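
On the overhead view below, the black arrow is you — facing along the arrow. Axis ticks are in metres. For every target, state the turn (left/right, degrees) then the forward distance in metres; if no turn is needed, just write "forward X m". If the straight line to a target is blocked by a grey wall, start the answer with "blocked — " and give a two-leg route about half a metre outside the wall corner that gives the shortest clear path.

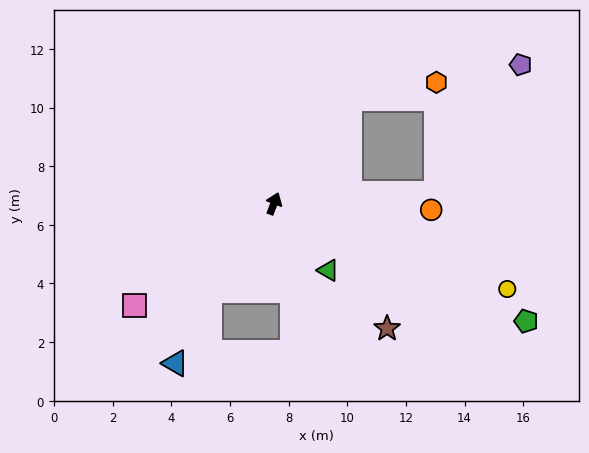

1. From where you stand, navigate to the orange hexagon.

blocked — turn right 15°, forward 4.4 m, then turn right 43°, forward 3.0 m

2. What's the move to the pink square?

turn left 147°, forward 5.9 m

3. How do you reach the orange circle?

turn right 71°, forward 5.4 m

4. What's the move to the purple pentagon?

blocked — turn right 65°, forward 5.5 m, then turn left 53°, forward 5.2 m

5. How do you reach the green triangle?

turn right 120°, forward 2.9 m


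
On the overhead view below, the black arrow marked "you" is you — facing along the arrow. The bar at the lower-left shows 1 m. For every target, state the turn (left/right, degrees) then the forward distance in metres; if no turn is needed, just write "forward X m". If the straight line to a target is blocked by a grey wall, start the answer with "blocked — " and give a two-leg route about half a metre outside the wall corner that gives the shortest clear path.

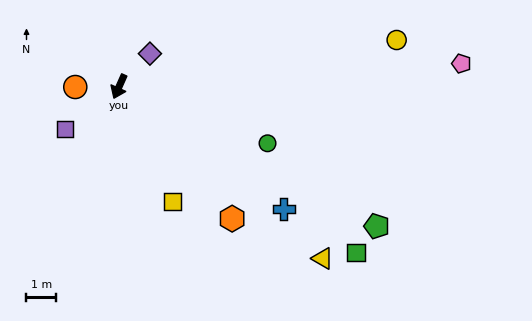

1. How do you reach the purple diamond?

turn left 161°, forward 1.5 m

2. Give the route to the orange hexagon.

turn left 65°, forward 5.9 m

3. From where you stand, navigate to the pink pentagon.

turn left 118°, forward 11.6 m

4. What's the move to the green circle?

turn left 93°, forward 5.4 m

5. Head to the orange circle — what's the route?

turn right 65°, forward 1.5 m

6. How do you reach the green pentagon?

turn left 86°, forward 9.9 m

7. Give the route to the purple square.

turn right 28°, forward 2.3 m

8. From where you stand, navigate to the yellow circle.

turn left 123°, forward 9.5 m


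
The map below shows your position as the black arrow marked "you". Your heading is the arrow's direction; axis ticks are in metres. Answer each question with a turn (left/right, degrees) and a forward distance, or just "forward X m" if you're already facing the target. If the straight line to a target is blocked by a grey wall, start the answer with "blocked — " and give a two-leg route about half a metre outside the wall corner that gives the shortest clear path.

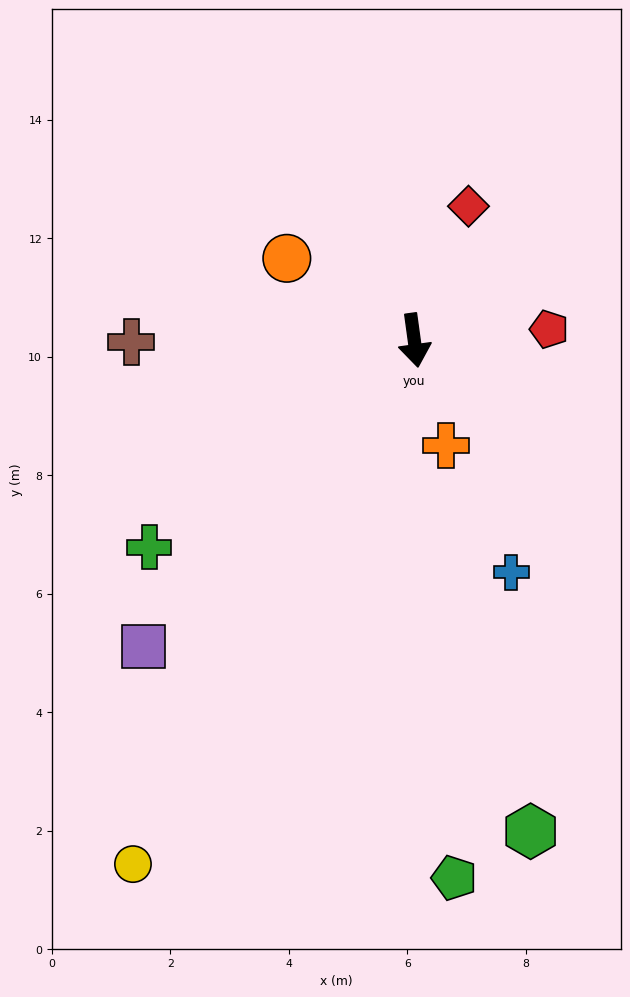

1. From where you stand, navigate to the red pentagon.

turn left 87°, forward 2.3 m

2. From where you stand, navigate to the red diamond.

turn left 150°, forward 2.4 m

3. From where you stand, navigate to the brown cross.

turn right 97°, forward 4.8 m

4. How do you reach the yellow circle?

turn right 36°, forward 10.0 m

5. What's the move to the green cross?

turn right 60°, forward 5.7 m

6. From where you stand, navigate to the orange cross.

turn left 9°, forward 1.9 m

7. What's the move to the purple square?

turn right 49°, forward 6.9 m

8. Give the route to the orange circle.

turn right 131°, forward 2.6 m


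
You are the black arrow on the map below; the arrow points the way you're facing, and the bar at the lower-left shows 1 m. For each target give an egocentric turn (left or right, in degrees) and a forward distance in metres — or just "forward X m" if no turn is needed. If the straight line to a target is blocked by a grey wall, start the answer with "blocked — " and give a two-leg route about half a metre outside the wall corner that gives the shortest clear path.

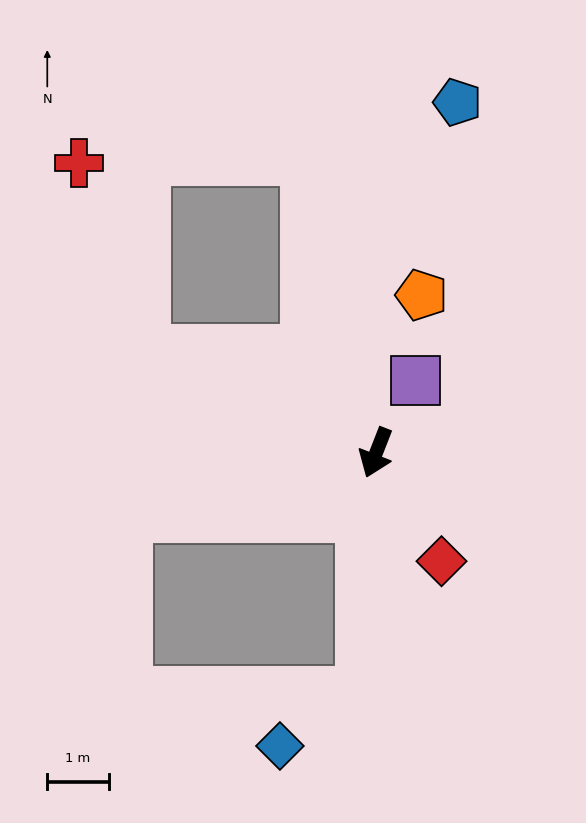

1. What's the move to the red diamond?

turn left 52°, forward 2.1 m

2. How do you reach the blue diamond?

blocked — turn left 18°, forward 3.9 m, then turn right 53°, forward 1.6 m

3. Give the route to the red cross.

blocked — turn right 92°, forward 4.1 m, then turn right 48°, forward 3.2 m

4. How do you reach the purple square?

turn left 173°, forward 1.3 m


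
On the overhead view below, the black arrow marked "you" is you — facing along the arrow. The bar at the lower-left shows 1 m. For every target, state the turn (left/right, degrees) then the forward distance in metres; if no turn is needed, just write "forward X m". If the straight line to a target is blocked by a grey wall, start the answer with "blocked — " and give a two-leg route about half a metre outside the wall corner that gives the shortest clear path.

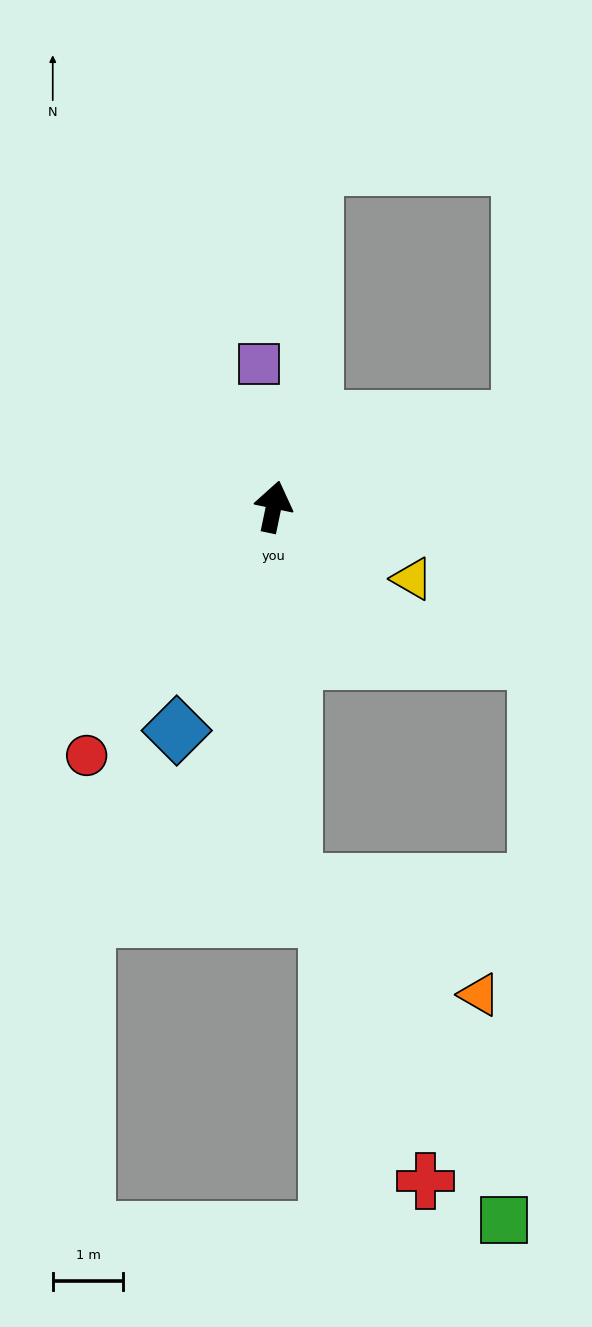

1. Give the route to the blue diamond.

turn left 168°, forward 3.4 m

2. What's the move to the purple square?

turn left 18°, forward 2.0 m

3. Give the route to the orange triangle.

blocked — turn right 165°, forward 5.3 m, then turn left 56°, forward 3.1 m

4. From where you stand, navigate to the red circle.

turn left 155°, forward 4.4 m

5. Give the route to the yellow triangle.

turn right 106°, forward 2.2 m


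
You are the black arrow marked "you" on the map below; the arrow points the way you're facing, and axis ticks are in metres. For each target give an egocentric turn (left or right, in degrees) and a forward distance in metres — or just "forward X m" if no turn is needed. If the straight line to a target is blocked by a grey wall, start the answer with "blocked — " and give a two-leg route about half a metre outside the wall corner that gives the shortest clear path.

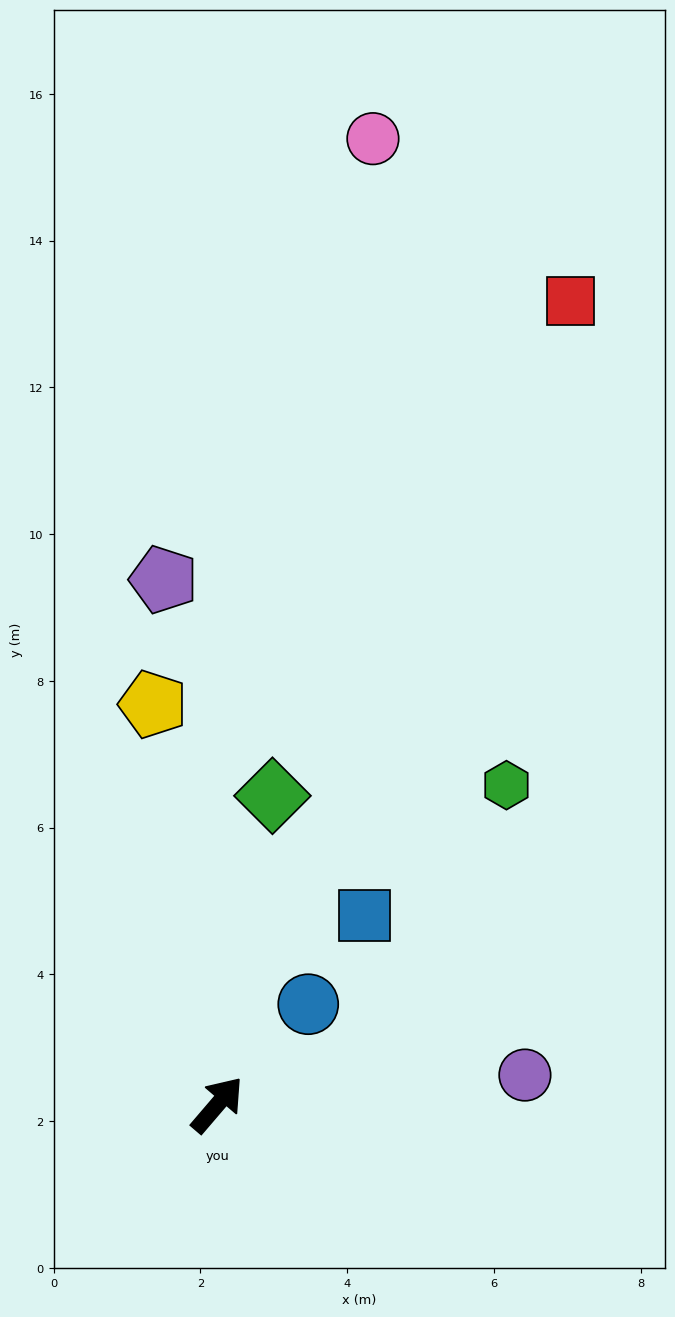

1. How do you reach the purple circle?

turn right 44°, forward 4.2 m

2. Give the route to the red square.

turn left 17°, forward 12.0 m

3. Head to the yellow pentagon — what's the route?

turn left 50°, forward 5.5 m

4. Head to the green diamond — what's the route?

turn left 30°, forward 4.3 m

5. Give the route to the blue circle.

forward 1.8 m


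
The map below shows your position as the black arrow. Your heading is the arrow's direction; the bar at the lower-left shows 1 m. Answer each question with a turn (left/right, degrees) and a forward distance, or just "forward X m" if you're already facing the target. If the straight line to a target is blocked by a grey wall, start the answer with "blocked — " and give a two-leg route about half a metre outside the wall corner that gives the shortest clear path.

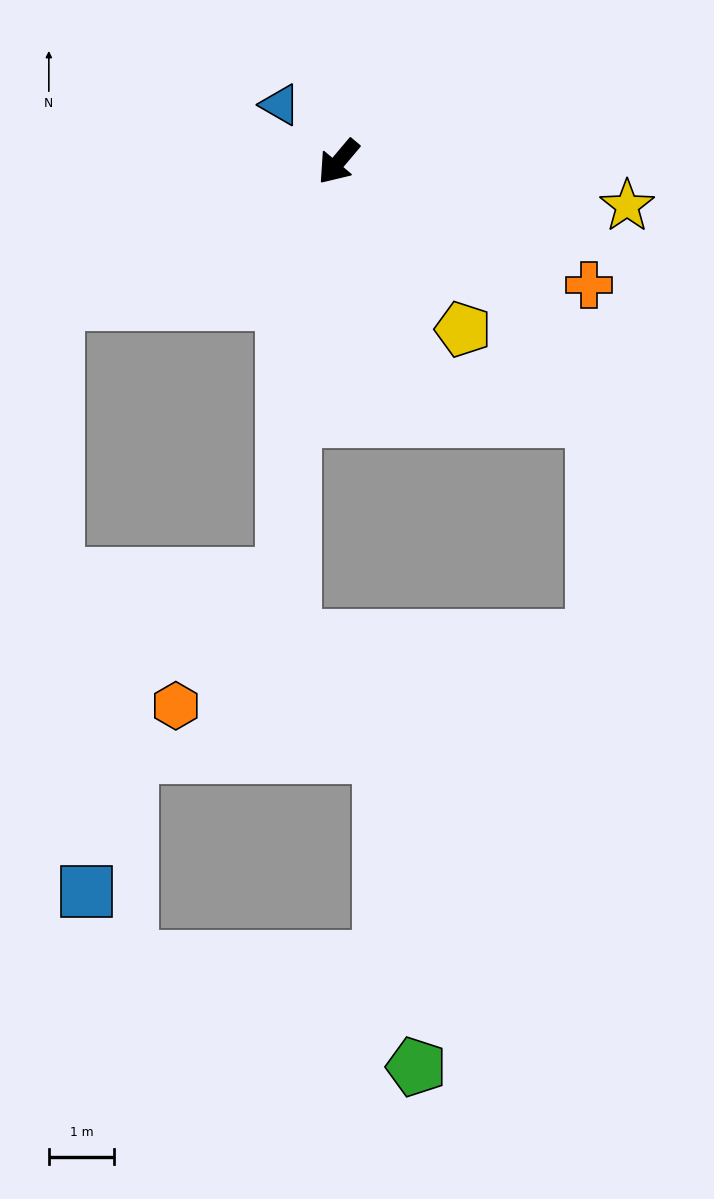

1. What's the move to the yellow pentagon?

turn left 77°, forward 3.2 m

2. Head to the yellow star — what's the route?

turn left 121°, forward 4.5 m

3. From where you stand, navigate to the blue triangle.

turn right 94°, forward 1.3 m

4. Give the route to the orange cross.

turn left 104°, forward 4.3 m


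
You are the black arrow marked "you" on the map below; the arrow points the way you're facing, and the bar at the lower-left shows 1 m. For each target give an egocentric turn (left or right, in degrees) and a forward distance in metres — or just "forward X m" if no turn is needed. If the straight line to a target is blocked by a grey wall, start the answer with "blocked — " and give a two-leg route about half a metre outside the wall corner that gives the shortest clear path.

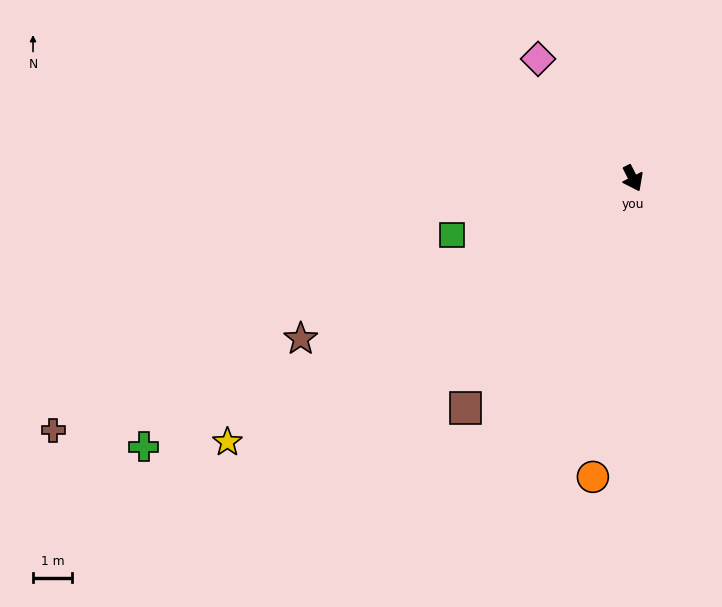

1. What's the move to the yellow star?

turn right 84°, forward 12.5 m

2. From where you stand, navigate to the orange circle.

turn right 34°, forward 7.8 m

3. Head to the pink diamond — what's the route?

turn right 168°, forward 3.9 m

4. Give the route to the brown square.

turn right 63°, forward 7.3 m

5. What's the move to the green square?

turn right 99°, forward 4.9 m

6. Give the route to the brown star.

turn right 91°, forward 9.5 m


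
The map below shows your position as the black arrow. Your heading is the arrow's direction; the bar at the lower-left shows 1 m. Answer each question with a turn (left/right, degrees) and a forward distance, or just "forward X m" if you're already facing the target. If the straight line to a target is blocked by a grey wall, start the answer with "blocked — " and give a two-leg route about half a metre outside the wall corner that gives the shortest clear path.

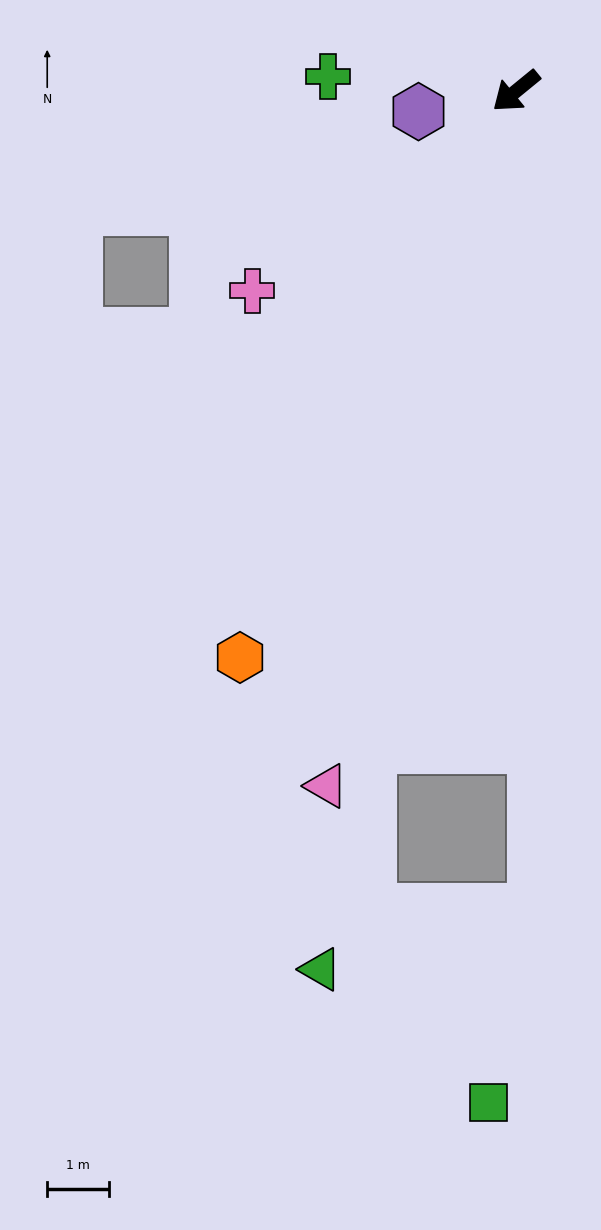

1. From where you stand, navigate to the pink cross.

turn right 2°, forward 5.3 m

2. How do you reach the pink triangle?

turn left 35°, forward 11.6 m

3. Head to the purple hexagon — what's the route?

turn right 27°, forward 1.6 m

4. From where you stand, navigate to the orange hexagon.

turn left 25°, forward 10.1 m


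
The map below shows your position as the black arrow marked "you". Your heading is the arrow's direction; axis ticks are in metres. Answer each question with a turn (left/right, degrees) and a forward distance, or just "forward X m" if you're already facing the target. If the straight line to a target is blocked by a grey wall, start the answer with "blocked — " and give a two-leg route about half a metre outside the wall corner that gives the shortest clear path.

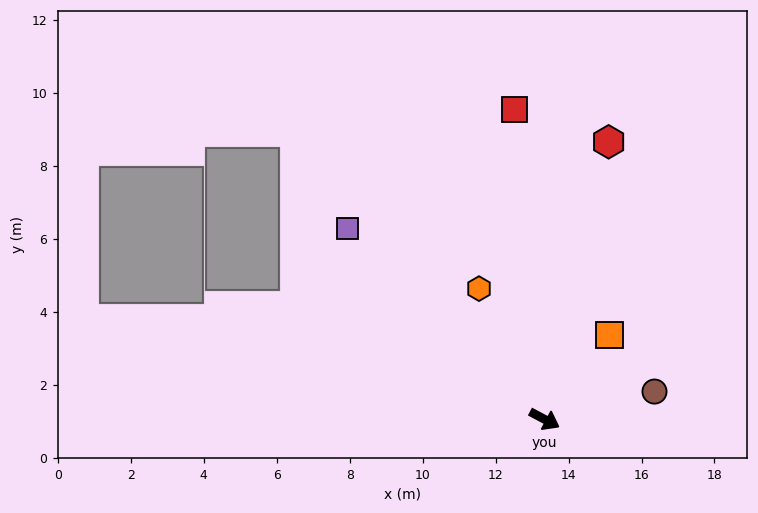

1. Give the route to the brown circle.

turn left 42°, forward 3.1 m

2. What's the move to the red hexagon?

turn left 105°, forward 7.8 m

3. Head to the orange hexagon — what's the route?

turn left 145°, forward 4.0 m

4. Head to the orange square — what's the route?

turn left 80°, forward 2.9 m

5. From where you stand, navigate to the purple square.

turn left 164°, forward 7.5 m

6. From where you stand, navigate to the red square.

turn left 124°, forward 8.5 m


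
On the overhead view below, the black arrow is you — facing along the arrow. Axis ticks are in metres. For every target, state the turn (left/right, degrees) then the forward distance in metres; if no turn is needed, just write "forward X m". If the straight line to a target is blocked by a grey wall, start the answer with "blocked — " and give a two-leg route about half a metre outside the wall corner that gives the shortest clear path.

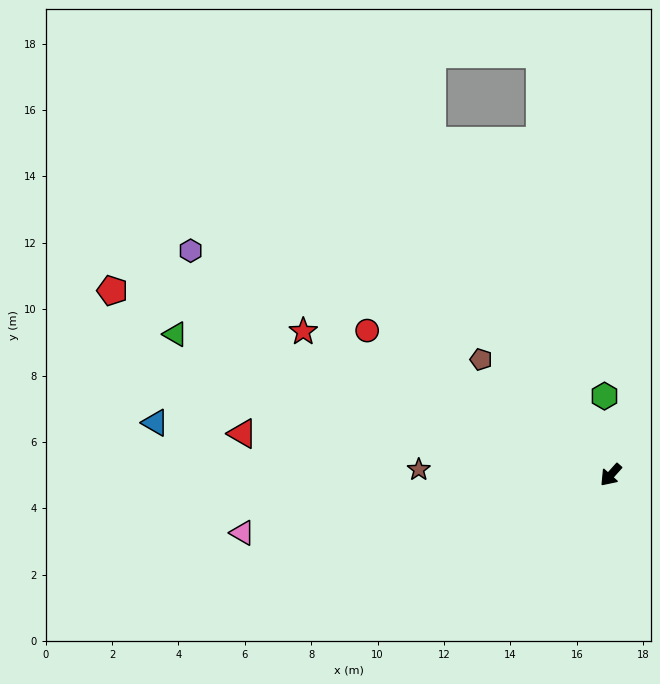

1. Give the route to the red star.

turn right 73°, forward 10.2 m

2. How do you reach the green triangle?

turn right 66°, forward 13.8 m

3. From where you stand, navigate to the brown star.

turn right 50°, forward 5.8 m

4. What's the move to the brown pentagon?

turn right 90°, forward 5.2 m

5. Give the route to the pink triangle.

turn right 39°, forward 11.2 m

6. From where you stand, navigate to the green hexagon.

turn right 134°, forward 2.4 m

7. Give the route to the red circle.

turn right 79°, forward 8.5 m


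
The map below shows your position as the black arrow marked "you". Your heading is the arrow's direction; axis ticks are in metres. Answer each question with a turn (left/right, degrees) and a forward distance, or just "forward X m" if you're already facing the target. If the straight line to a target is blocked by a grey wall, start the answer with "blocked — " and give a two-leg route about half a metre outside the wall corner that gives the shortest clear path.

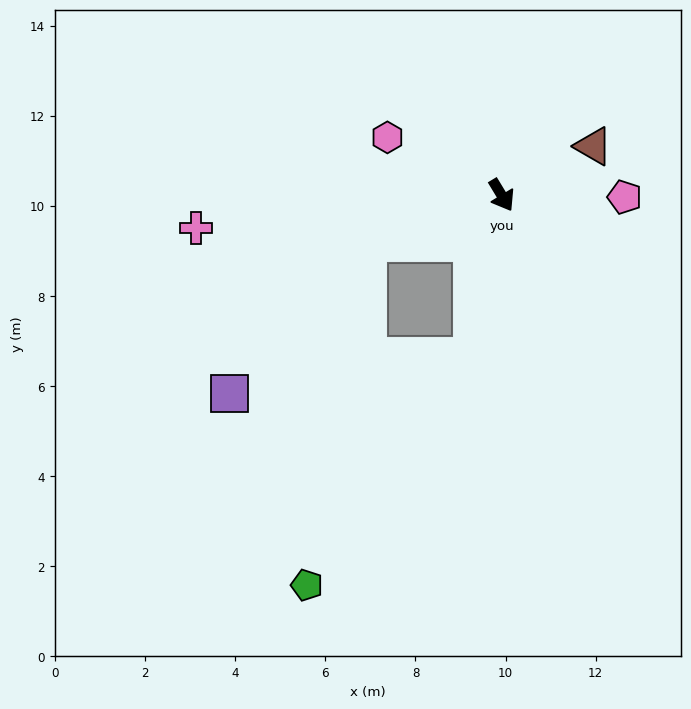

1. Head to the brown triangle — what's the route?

turn left 87°, forward 2.3 m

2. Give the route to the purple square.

blocked — turn right 101°, forward 3.2 m, then turn left 27°, forward 4.5 m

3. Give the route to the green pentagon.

blocked — turn right 42°, forward 3.6 m, then turn right 25°, forward 6.3 m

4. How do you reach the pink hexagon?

turn right 148°, forward 2.8 m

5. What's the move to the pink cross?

turn right 115°, forward 6.8 m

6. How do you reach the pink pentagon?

turn left 58°, forward 2.7 m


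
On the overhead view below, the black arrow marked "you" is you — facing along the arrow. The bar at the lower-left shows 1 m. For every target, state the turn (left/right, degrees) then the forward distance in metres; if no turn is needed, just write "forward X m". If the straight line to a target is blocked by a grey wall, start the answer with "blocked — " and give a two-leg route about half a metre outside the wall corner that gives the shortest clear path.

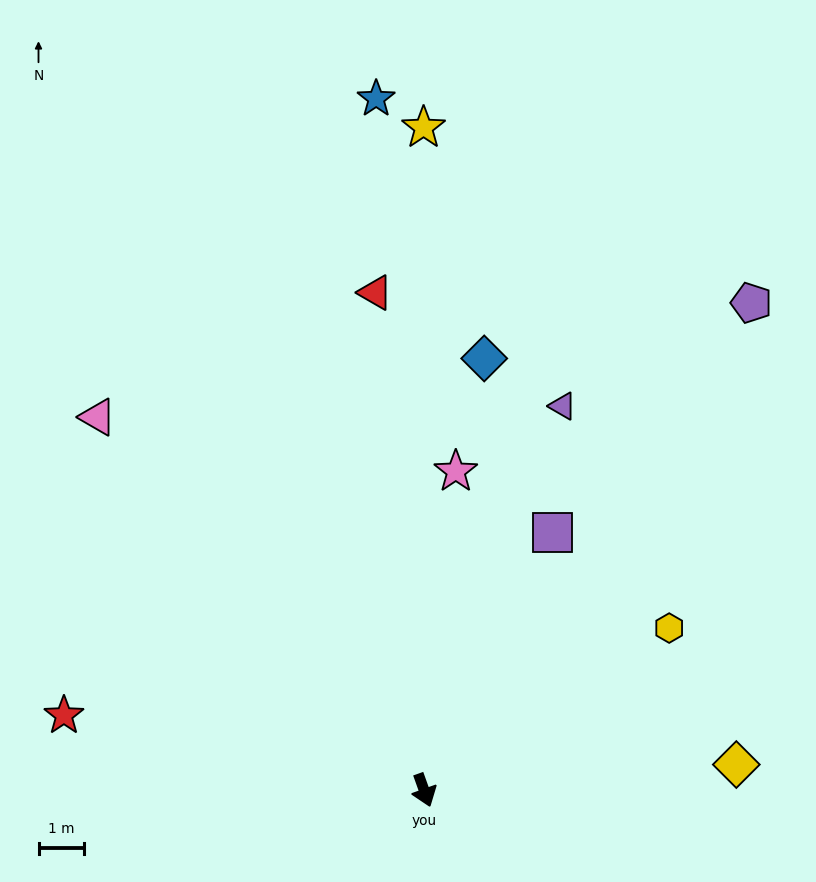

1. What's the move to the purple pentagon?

turn left 126°, forward 12.8 m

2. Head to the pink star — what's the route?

turn left 155°, forward 7.0 m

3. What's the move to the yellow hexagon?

turn left 104°, forward 6.4 m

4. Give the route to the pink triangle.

turn right 159°, forward 10.8 m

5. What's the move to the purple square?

turn left 134°, forward 6.3 m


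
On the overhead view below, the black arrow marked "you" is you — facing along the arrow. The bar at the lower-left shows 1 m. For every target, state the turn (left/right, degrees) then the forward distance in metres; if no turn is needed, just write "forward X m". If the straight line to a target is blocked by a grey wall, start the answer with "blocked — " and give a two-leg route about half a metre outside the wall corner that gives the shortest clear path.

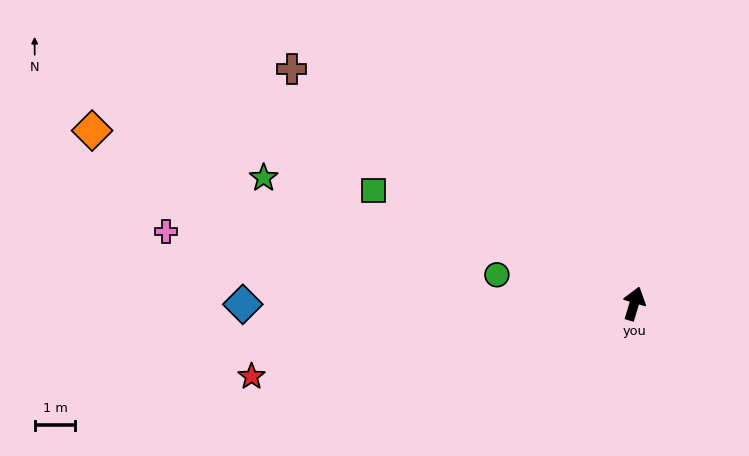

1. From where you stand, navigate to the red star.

turn left 117°, forward 9.6 m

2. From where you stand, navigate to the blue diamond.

turn left 107°, forward 9.6 m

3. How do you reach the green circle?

turn left 95°, forward 3.4 m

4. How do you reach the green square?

turn left 83°, forward 7.0 m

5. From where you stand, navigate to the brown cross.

turn left 72°, forward 10.2 m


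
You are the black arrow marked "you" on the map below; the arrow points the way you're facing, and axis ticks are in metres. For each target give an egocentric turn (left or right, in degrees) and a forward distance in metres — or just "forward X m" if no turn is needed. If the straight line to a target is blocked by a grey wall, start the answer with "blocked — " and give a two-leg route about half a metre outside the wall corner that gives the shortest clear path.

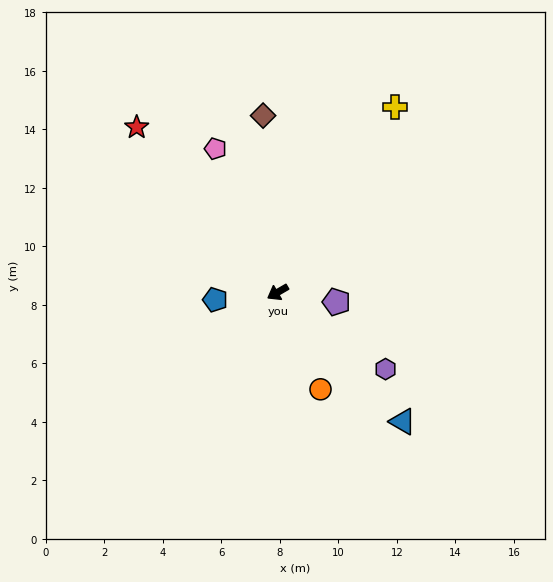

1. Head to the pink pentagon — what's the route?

turn right 97°, forward 5.4 m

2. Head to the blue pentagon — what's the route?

turn right 23°, forward 2.2 m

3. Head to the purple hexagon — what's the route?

turn left 114°, forward 4.5 m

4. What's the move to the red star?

turn right 80°, forward 7.4 m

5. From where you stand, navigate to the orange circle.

turn left 84°, forward 3.6 m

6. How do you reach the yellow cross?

turn right 152°, forward 7.5 m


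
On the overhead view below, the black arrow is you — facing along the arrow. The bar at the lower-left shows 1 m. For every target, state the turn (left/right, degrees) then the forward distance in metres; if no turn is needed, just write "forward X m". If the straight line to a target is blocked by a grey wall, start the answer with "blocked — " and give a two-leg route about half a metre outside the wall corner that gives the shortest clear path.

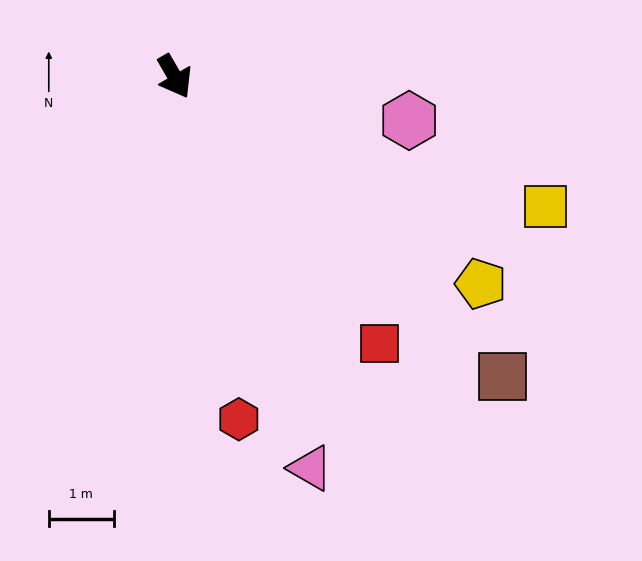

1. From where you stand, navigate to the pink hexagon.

turn left 49°, forward 3.7 m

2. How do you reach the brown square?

turn left 18°, forward 6.9 m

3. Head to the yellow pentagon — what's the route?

turn left 26°, forward 5.7 m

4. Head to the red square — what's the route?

turn left 8°, forward 5.2 m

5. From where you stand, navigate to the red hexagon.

turn right 19°, forward 5.4 m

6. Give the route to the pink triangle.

turn right 11°, forward 6.4 m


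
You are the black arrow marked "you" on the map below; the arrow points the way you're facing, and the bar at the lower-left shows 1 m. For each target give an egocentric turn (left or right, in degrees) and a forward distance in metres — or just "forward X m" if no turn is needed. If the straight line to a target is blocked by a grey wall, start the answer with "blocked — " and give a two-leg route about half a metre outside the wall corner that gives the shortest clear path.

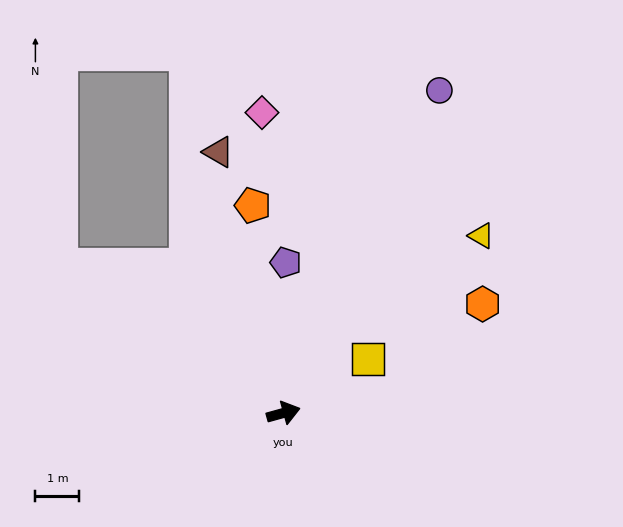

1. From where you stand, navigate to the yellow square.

turn left 17°, forward 2.3 m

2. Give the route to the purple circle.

turn left 49°, forward 8.1 m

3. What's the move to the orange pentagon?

turn left 83°, forward 4.8 m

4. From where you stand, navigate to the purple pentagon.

turn left 74°, forward 3.4 m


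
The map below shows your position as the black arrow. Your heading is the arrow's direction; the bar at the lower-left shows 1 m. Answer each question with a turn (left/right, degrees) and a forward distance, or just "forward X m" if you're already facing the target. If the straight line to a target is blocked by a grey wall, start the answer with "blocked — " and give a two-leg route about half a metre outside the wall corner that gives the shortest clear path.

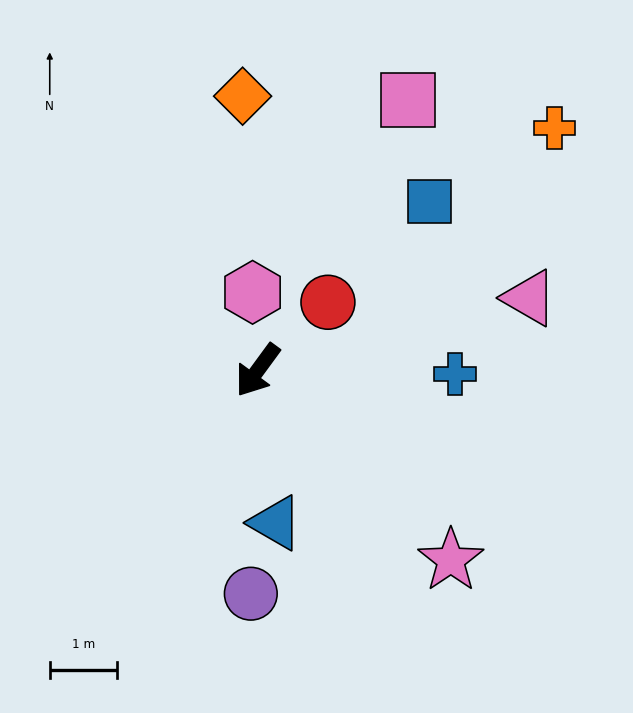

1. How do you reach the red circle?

turn left 170°, forward 1.5 m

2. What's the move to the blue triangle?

turn left 43°, forward 2.3 m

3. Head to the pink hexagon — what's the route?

turn right 140°, forward 1.2 m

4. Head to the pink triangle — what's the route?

turn left 141°, forward 4.2 m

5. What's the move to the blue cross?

turn left 125°, forward 3.0 m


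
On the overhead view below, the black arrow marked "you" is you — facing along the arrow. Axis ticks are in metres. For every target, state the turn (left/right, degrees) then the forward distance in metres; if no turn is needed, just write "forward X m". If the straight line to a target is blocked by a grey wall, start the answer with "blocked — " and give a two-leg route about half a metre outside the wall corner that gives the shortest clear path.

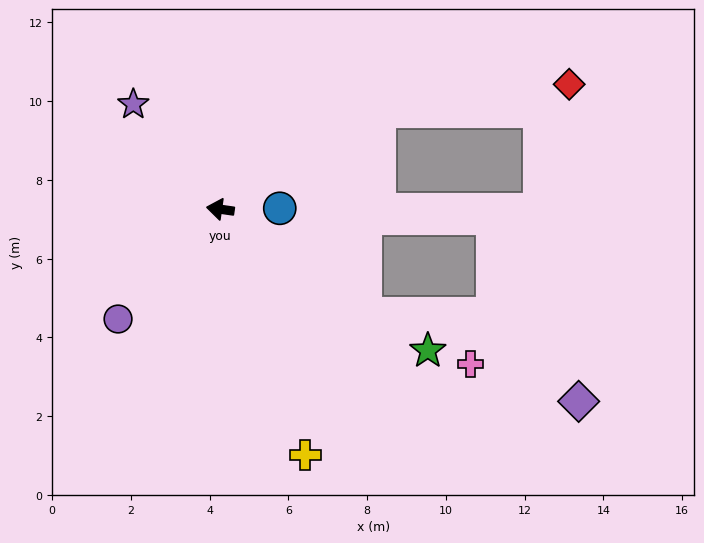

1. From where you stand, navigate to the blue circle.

turn right 171°, forward 1.5 m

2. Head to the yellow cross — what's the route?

turn left 117°, forward 6.6 m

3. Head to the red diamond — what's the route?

blocked — turn right 140°, forward 4.7 m, then turn right 24°, forward 4.9 m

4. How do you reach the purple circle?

turn left 55°, forward 3.8 m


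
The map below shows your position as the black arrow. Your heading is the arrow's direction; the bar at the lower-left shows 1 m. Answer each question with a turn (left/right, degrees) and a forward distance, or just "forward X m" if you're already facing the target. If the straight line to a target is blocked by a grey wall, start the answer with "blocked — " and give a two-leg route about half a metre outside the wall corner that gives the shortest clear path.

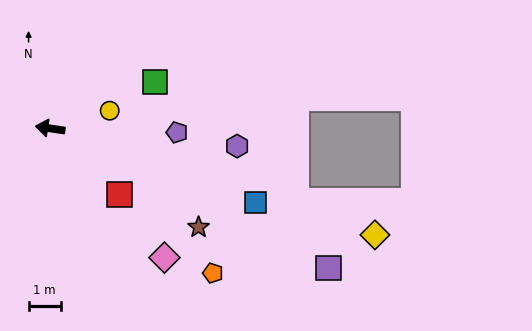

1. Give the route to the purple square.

turn left 162°, forward 9.7 m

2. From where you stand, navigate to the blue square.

turn left 169°, forward 6.8 m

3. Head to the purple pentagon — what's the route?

turn right 173°, forward 3.9 m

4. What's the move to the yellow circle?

turn right 155°, forward 1.9 m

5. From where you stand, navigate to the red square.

turn left 145°, forward 3.0 m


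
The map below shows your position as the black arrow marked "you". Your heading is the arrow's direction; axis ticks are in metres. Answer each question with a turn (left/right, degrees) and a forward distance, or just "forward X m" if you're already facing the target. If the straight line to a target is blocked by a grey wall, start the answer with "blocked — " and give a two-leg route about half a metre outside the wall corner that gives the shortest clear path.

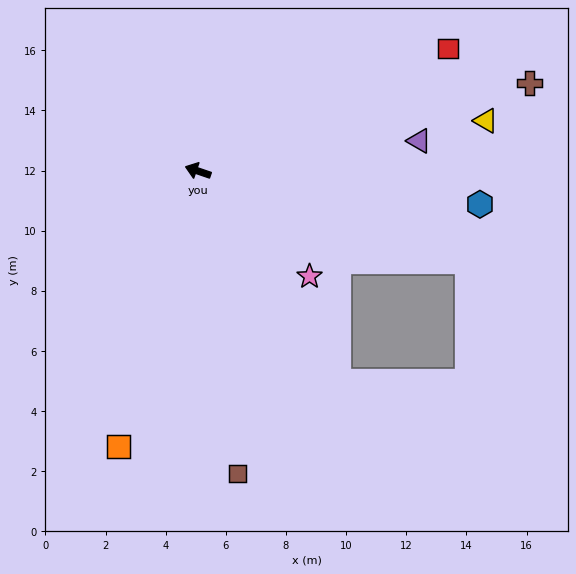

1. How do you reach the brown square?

turn left 116°, forward 10.1 m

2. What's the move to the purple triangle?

turn right 153°, forward 7.4 m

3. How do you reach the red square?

turn right 135°, forward 9.3 m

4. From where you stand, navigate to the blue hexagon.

turn right 168°, forward 9.4 m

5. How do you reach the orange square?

turn left 93°, forward 9.5 m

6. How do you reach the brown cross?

turn right 146°, forward 11.4 m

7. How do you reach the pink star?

turn left 156°, forward 5.1 m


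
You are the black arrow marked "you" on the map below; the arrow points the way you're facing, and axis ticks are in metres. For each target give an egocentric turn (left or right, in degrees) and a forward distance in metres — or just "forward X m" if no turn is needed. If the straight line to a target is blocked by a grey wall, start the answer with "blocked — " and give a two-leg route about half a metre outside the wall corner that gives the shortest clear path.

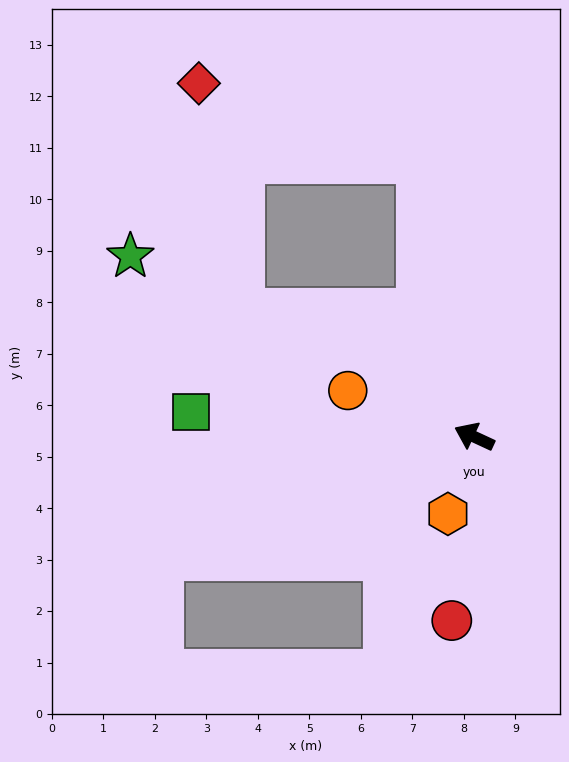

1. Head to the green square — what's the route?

turn left 20°, forward 5.5 m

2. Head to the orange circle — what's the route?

turn left 5°, forward 2.6 m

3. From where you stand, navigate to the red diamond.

blocked — turn right 54°, forward 5.5 m, then turn left 59°, forward 4.5 m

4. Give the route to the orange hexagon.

turn left 96°, forward 1.6 m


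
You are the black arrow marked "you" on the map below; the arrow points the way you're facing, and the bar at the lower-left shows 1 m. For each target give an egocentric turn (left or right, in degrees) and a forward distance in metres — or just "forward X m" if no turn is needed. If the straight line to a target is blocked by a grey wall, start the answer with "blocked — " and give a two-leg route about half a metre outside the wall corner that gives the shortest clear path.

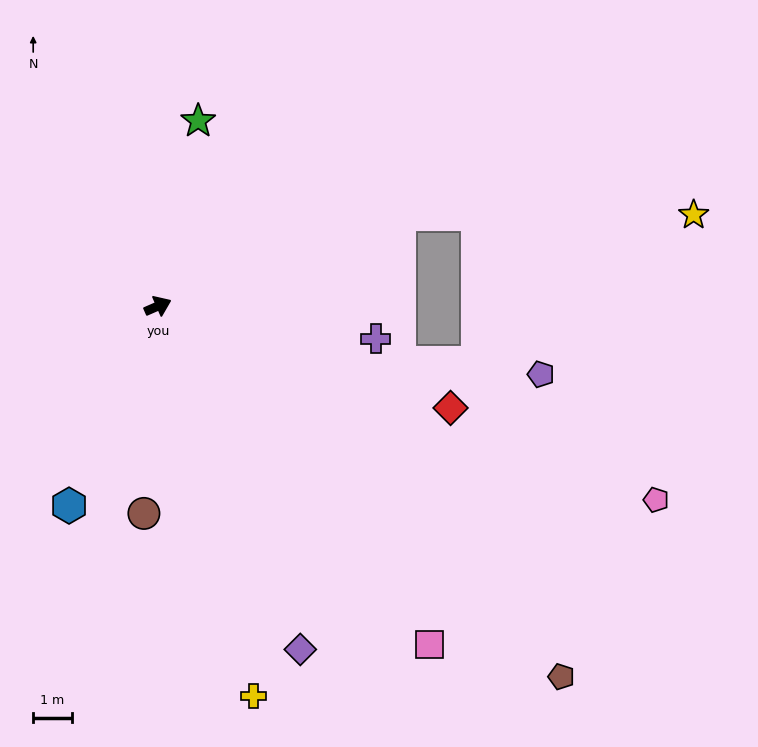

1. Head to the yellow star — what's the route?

blocked — turn right 3°, forward 6.7 m, then turn right 21°, forward 7.6 m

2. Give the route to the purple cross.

turn right 32°, forward 5.7 m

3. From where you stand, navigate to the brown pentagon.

turn right 66°, forward 14.2 m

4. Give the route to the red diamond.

turn right 43°, forward 8.0 m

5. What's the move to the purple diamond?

turn right 91°, forward 9.6 m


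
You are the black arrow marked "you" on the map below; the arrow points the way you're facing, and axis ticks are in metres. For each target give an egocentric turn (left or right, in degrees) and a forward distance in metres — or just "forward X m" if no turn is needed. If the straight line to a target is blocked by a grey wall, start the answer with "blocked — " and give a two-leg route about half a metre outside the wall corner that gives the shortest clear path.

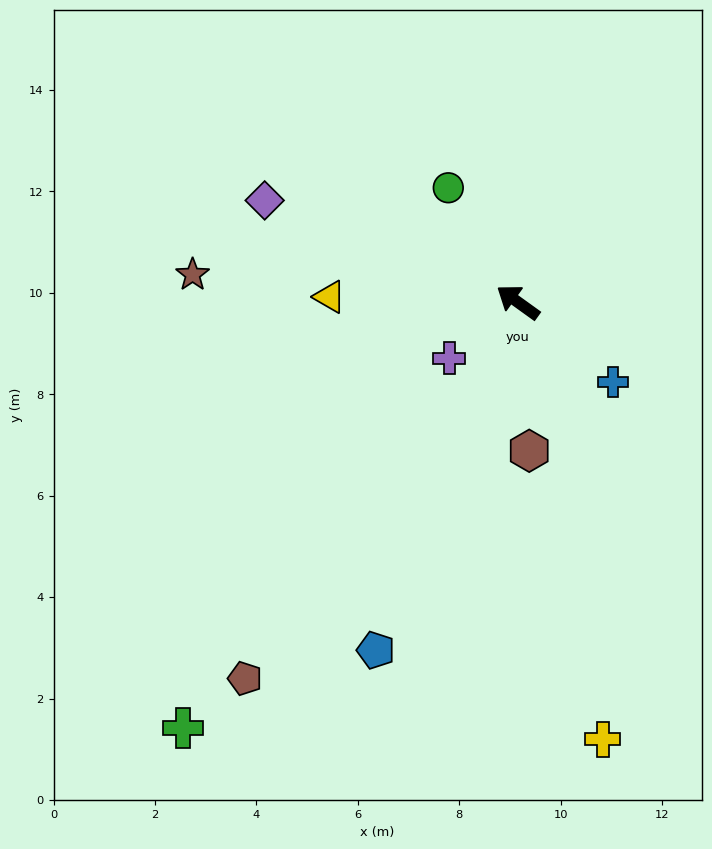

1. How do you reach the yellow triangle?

turn left 34°, forward 3.7 m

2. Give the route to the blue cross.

turn left 176°, forward 2.4 m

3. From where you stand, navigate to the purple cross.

turn left 75°, forward 1.8 m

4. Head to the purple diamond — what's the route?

turn left 14°, forward 5.4 m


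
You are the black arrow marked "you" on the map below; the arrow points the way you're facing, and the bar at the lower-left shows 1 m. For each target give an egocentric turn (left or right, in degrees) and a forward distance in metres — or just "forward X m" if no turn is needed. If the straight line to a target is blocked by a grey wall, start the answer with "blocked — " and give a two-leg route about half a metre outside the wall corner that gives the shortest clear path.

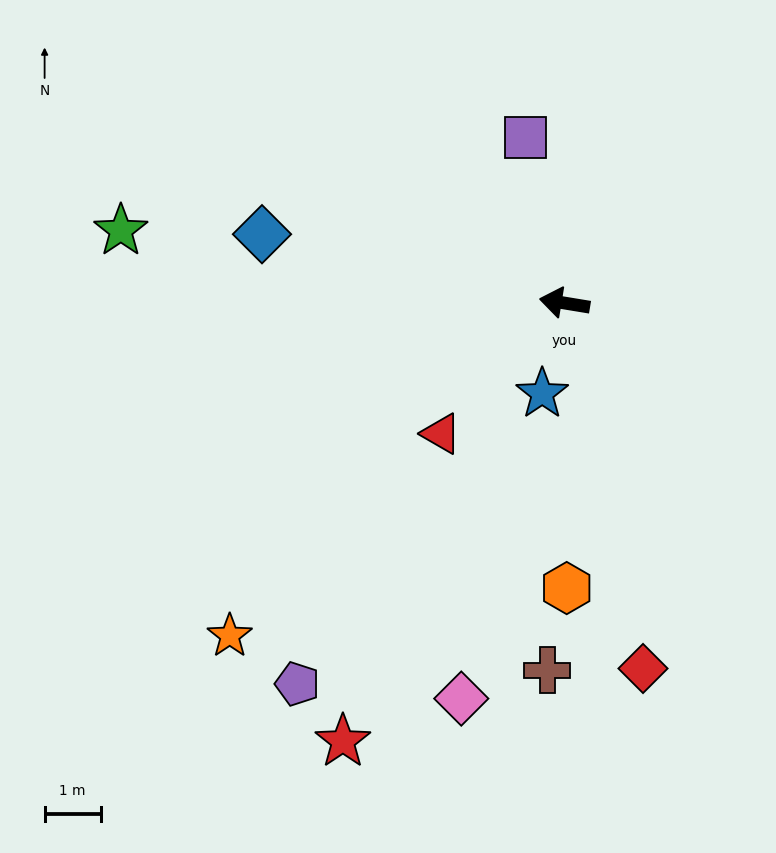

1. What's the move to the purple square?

turn right 67°, forward 3.0 m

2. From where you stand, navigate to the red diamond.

turn left 111°, forward 6.6 m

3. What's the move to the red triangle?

turn left 56°, forward 3.2 m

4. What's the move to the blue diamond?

turn right 3°, forward 5.5 m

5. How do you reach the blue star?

turn left 85°, forward 1.7 m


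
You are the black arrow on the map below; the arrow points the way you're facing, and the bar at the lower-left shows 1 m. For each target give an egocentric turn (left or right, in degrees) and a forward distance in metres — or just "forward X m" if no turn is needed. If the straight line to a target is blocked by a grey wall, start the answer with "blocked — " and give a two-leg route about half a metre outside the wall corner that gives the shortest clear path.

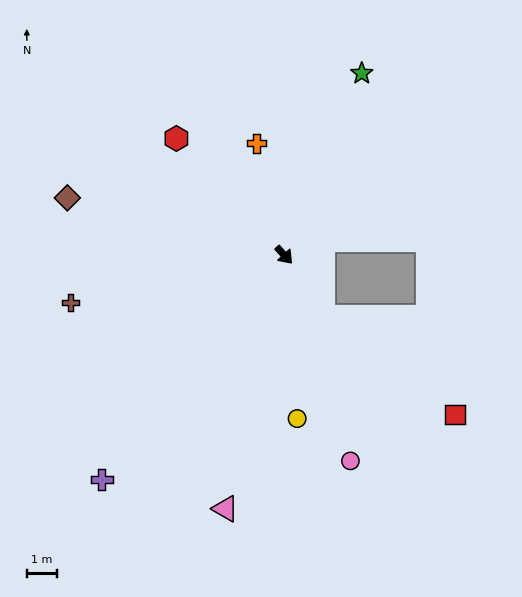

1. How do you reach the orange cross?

turn left 152°, forward 3.9 m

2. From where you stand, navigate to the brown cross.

turn right 120°, forward 7.3 m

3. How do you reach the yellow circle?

turn right 38°, forward 5.5 m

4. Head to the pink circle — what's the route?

turn right 25°, forward 7.2 m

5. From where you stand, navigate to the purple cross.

turn right 81°, forward 9.7 m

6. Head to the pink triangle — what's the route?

turn right 55°, forward 8.7 m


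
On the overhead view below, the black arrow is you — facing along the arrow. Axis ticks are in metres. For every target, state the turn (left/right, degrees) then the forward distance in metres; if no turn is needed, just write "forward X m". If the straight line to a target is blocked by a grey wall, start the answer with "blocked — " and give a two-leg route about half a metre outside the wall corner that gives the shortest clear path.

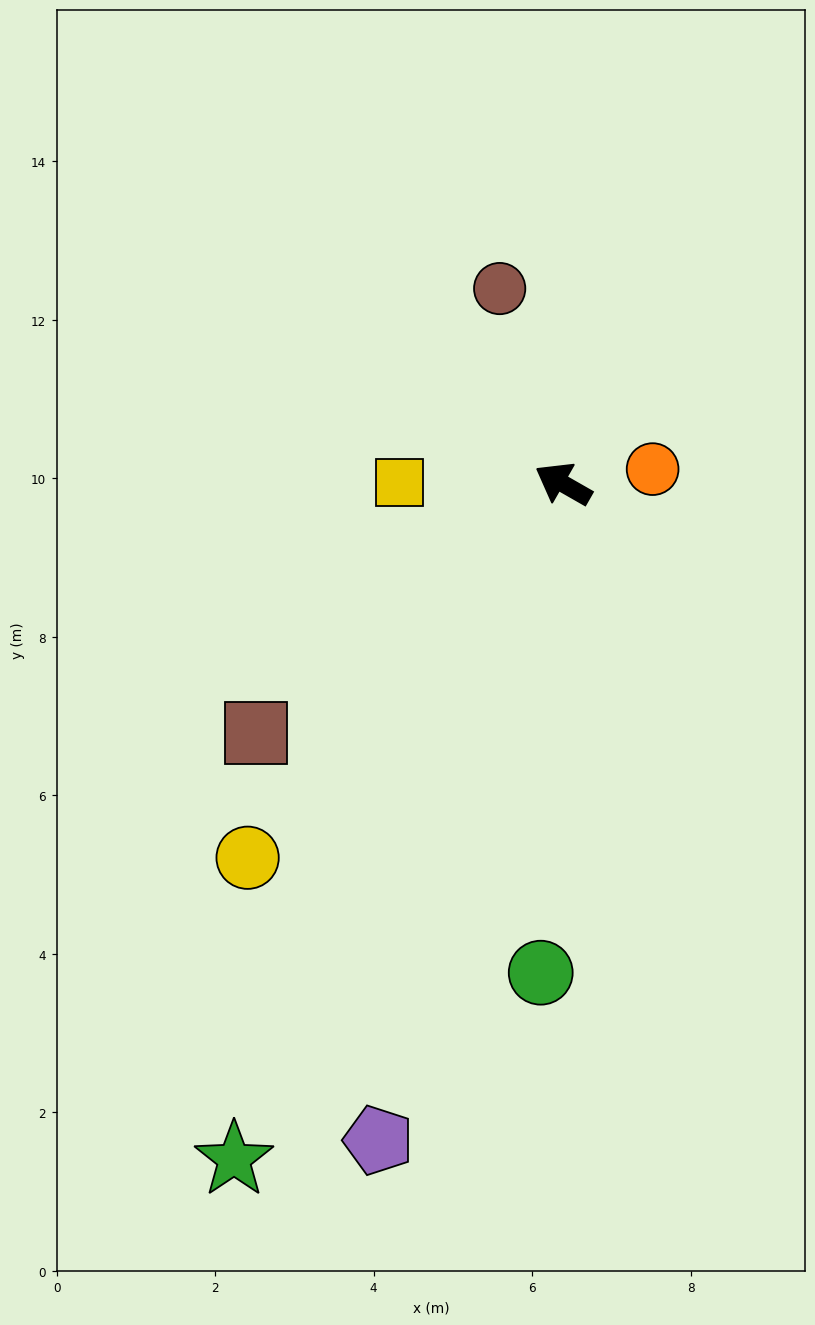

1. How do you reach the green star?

turn left 94°, forward 9.5 m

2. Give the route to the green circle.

turn left 117°, forward 6.2 m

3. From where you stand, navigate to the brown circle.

turn right 42°, forward 2.6 m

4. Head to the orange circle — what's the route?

turn right 141°, forward 1.1 m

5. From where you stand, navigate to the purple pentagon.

turn left 104°, forward 8.6 m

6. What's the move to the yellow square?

turn left 29°, forward 2.1 m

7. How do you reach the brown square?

turn left 69°, forward 5.0 m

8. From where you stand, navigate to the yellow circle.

turn left 80°, forward 6.2 m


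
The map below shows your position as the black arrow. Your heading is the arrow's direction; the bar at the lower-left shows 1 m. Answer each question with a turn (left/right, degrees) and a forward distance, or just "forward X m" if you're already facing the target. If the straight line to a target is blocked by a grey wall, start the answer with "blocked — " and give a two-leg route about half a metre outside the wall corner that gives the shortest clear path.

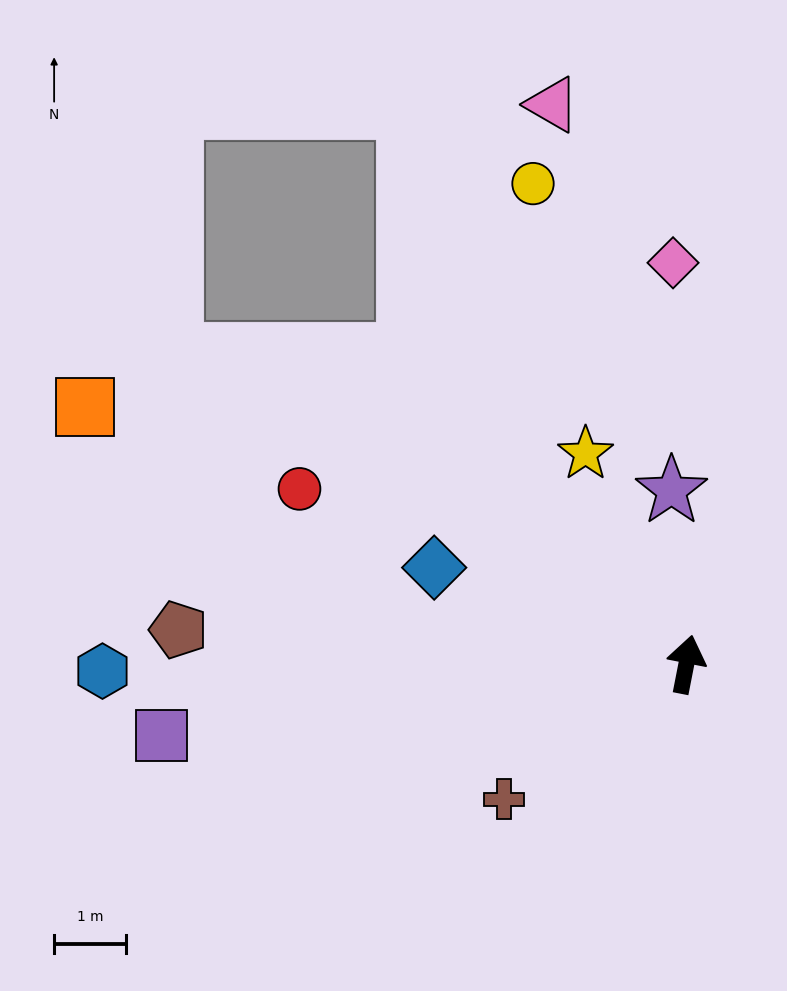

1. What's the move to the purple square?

turn left 109°, forward 7.4 m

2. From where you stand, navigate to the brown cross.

turn left 138°, forward 3.2 m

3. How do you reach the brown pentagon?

turn left 97°, forward 7.1 m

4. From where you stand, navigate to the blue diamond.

turn left 80°, forward 3.8 m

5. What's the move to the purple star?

turn left 16°, forward 2.4 m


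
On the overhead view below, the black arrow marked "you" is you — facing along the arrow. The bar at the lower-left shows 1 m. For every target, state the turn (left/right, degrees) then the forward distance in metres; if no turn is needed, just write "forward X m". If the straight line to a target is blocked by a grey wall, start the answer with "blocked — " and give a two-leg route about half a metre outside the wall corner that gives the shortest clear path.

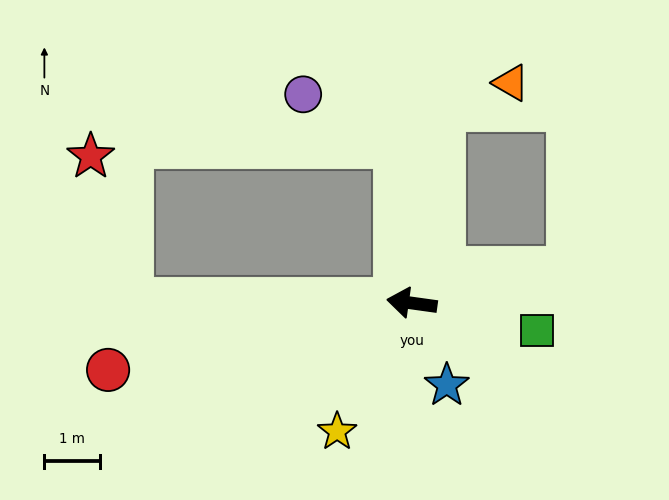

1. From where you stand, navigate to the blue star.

turn left 121°, forward 1.6 m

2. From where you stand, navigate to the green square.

turn left 176°, forward 2.3 m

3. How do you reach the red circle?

turn left 20°, forward 5.6 m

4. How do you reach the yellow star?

turn left 68°, forward 2.7 m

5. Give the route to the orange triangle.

blocked — turn right 91°, forward 3.5 m, then turn right 61°, forward 1.3 m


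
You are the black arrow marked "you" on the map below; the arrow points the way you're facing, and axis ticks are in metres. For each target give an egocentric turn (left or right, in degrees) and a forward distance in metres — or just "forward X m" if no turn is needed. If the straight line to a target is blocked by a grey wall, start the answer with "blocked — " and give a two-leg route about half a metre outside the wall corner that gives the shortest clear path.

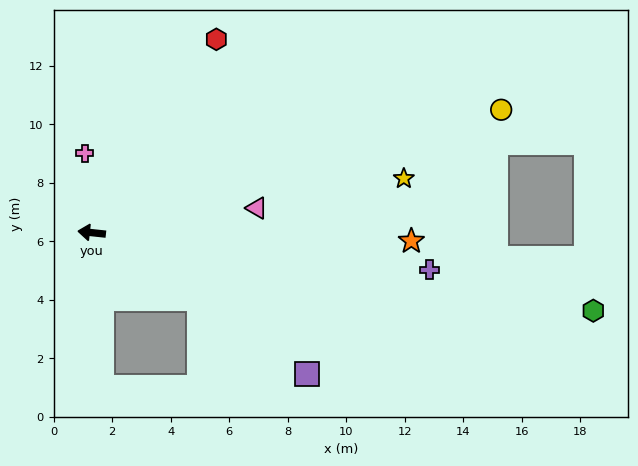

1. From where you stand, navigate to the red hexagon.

turn right 117°, forward 7.9 m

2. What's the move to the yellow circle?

turn right 157°, forward 14.6 m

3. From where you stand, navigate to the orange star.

turn right 175°, forward 10.9 m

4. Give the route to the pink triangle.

turn right 165°, forward 5.7 m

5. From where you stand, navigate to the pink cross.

turn right 79°, forward 2.7 m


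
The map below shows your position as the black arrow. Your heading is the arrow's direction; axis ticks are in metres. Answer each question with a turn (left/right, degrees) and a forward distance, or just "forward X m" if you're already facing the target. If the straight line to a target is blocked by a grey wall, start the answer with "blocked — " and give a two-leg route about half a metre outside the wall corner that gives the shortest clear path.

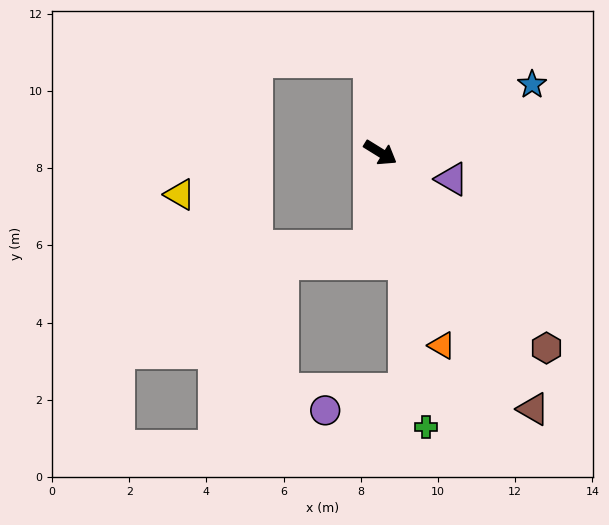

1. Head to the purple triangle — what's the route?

turn left 11°, forward 2.0 m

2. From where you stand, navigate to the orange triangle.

turn right 41°, forward 5.2 m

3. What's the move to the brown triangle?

turn right 27°, forward 7.7 m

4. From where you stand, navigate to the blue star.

turn left 56°, forward 4.3 m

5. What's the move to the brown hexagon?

turn right 18°, forward 6.6 m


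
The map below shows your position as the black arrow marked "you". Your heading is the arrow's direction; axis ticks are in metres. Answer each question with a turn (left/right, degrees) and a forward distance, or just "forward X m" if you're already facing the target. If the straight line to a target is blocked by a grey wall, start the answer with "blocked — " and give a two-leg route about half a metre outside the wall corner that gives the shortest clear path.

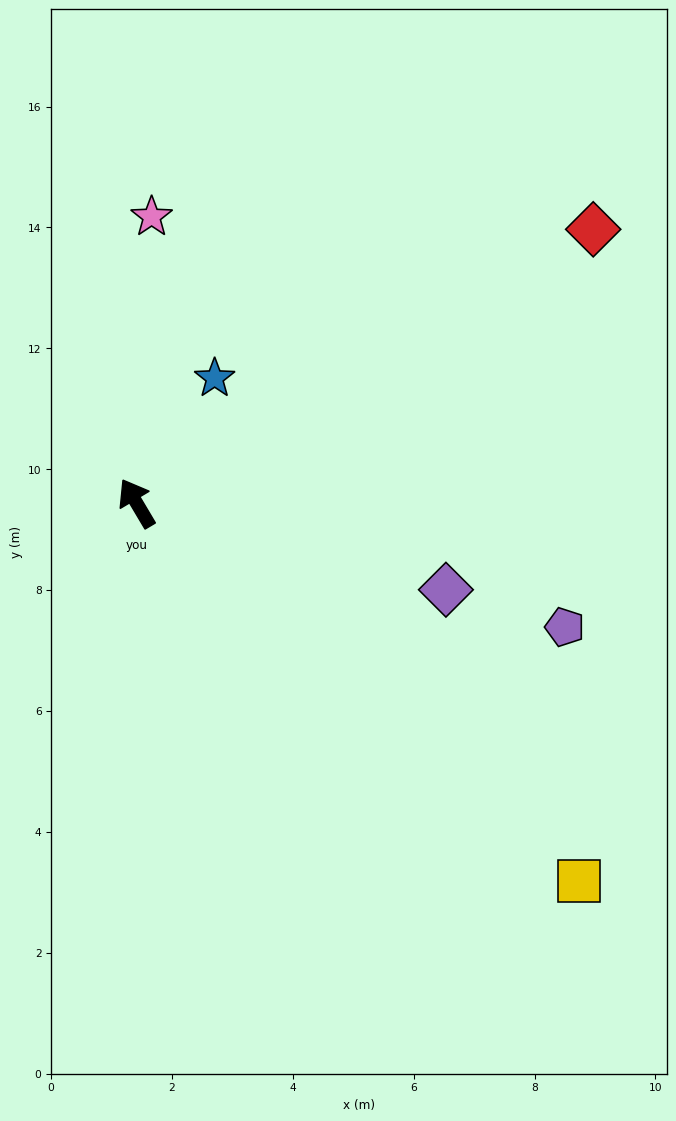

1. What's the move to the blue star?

turn right 63°, forward 2.4 m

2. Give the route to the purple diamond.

turn right 136°, forward 5.3 m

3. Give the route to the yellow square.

turn right 161°, forward 9.6 m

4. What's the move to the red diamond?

turn right 90°, forward 8.8 m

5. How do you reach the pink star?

turn right 34°, forward 4.7 m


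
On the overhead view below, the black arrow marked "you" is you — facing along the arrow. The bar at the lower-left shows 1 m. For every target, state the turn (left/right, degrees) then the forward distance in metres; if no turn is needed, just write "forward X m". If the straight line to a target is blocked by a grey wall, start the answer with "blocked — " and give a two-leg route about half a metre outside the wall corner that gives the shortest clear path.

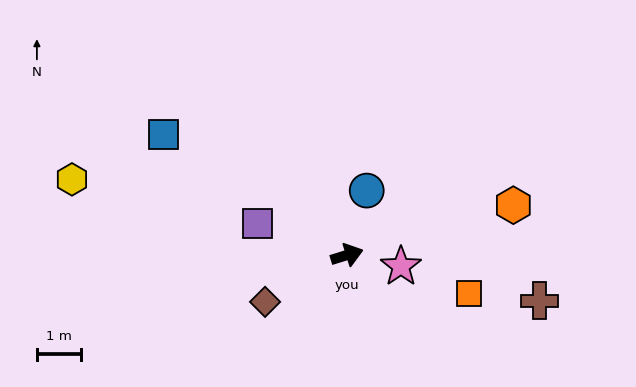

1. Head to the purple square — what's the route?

turn left 143°, forward 2.2 m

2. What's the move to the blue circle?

turn left 56°, forward 1.5 m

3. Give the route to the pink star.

turn right 29°, forward 1.3 m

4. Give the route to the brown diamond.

turn right 167°, forward 2.2 m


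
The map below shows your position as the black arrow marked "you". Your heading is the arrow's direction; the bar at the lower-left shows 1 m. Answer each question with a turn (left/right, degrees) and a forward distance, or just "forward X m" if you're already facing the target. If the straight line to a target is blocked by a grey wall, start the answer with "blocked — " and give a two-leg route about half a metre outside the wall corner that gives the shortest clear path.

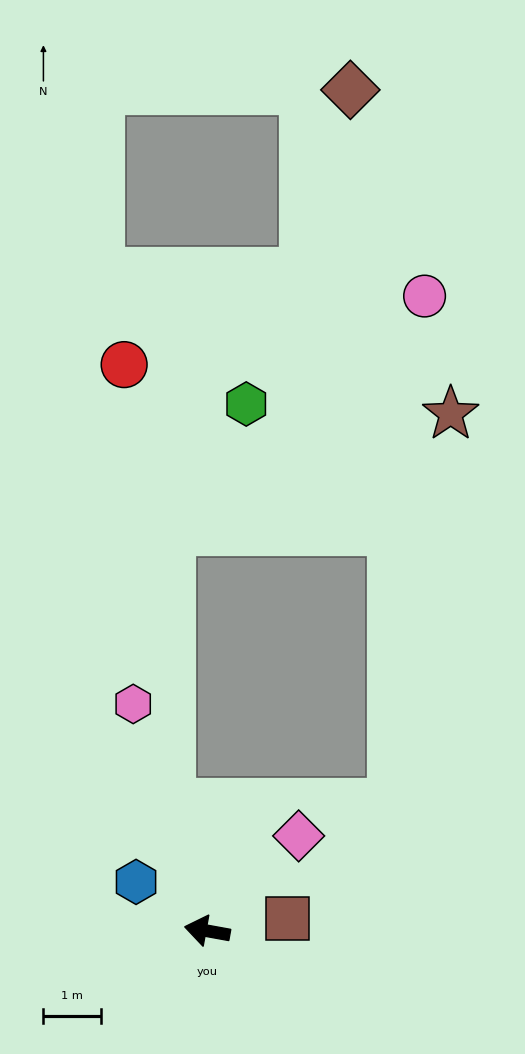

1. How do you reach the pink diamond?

turn right 124°, forward 2.3 m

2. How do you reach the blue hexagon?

turn right 24°, forward 1.5 m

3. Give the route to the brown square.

turn right 161°, forward 1.4 m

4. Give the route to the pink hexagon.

turn right 62°, forward 4.2 m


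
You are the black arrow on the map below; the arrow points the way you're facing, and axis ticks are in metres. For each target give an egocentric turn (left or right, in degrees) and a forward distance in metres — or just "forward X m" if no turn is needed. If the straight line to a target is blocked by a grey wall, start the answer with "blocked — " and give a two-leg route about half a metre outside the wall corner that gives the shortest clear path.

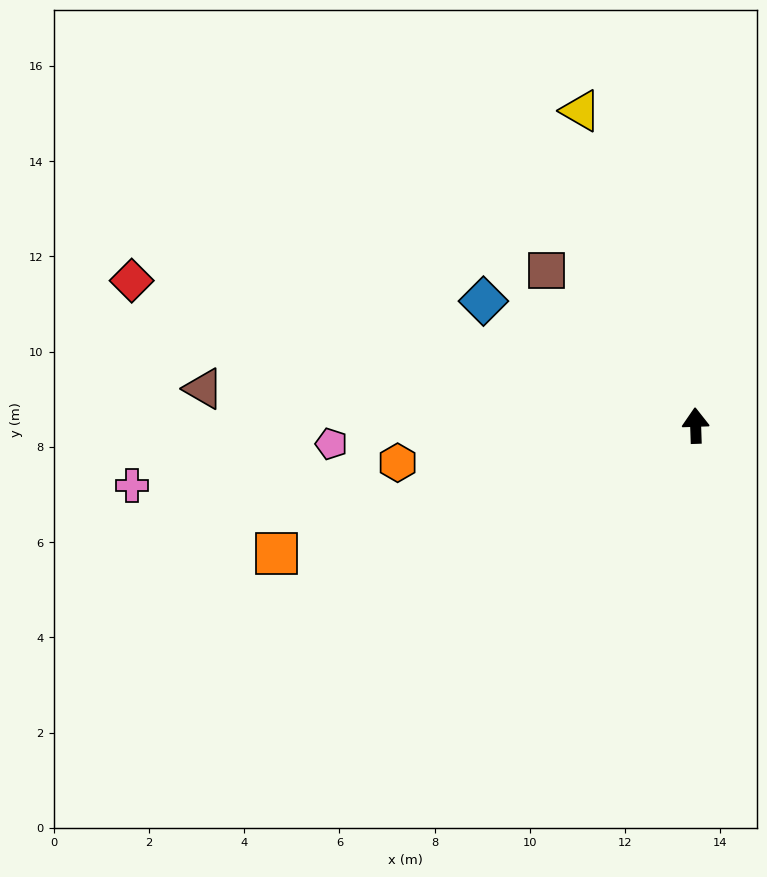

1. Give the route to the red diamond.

turn left 74°, forward 12.2 m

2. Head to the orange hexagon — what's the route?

turn left 95°, forward 6.3 m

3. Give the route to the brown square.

turn left 42°, forward 4.5 m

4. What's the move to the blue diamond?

turn left 58°, forward 5.2 m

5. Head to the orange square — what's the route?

turn left 105°, forward 9.2 m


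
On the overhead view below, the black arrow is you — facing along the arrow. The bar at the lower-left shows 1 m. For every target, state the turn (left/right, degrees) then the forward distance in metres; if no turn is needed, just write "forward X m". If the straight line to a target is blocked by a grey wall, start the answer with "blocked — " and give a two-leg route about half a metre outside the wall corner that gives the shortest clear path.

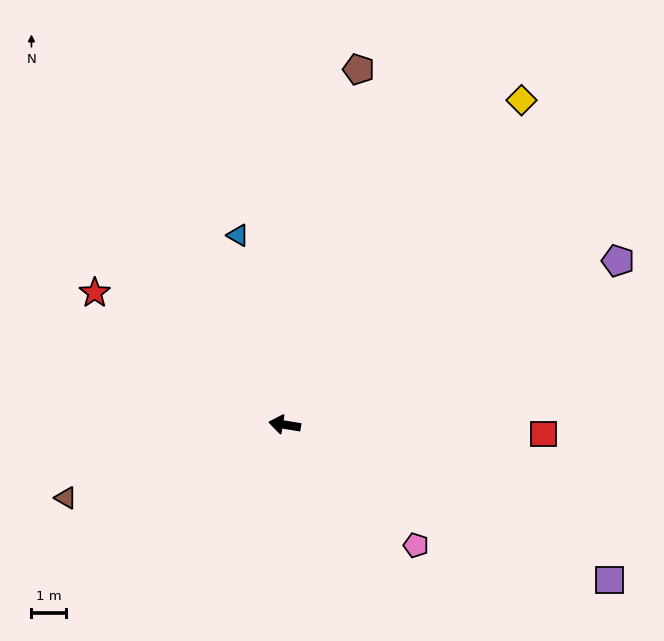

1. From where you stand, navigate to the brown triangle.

turn left 28°, forward 6.7 m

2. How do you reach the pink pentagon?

turn left 147°, forward 5.1 m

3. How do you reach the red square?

turn right 173°, forward 7.5 m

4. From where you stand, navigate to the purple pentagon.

turn right 145°, forward 10.7 m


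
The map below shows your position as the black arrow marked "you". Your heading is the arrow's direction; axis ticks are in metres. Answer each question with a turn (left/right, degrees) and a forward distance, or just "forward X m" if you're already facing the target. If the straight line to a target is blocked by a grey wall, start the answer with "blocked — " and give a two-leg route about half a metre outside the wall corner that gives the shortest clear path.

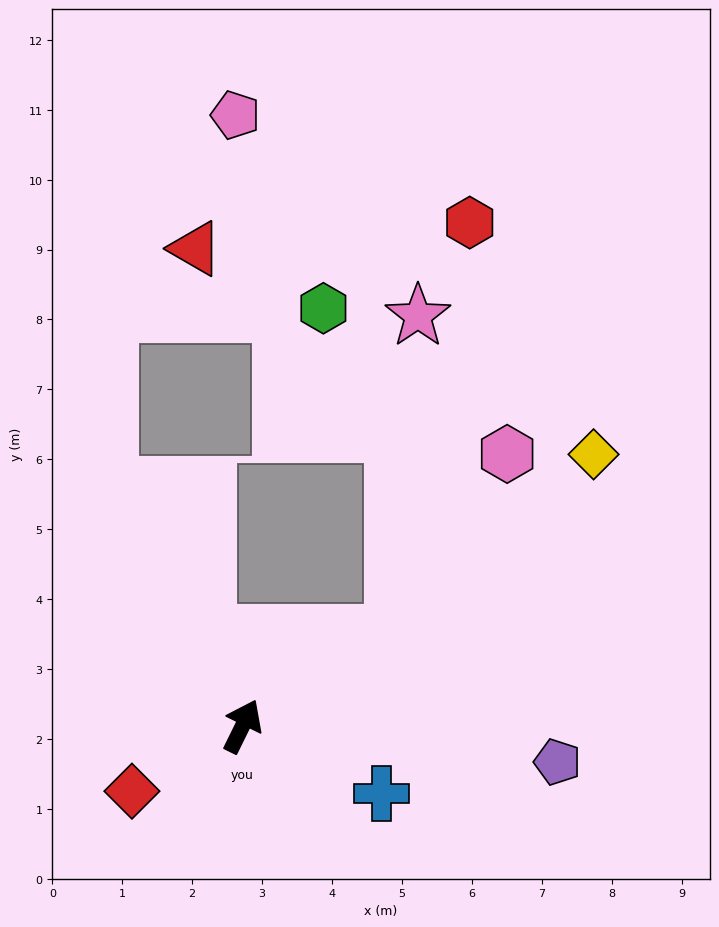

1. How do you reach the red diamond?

turn left 147°, forward 1.8 m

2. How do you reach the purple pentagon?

turn right 70°, forward 4.5 m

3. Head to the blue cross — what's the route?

turn right 90°, forward 2.2 m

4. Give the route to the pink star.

blocked — turn right 33°, forward 2.5 m, then turn left 55°, forward 4.6 m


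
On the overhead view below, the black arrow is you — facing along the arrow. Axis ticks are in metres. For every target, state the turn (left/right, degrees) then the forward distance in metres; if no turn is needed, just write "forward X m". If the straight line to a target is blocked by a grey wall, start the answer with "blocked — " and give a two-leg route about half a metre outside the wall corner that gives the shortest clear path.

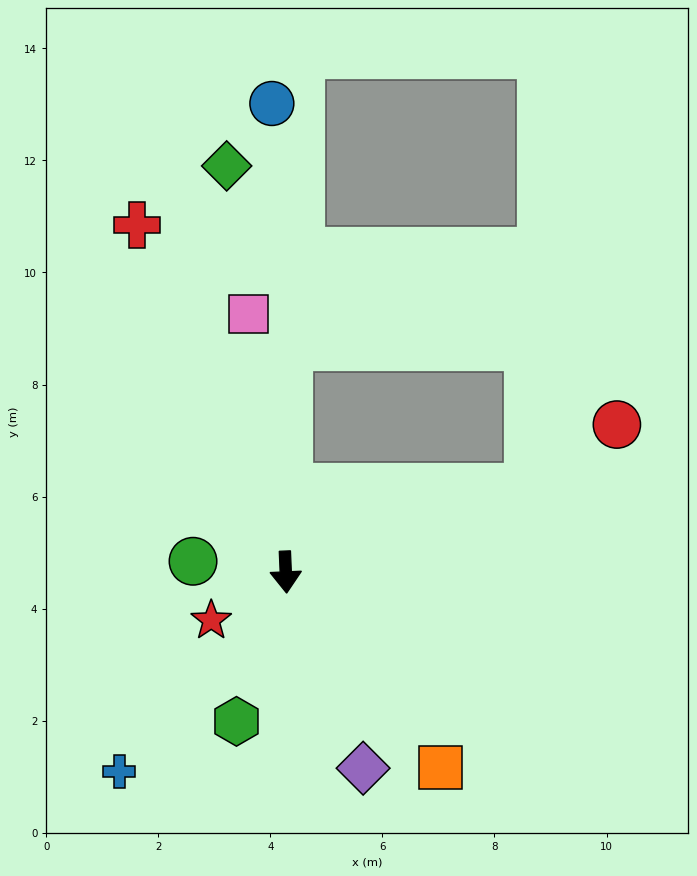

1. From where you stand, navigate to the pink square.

turn right 174°, forward 4.7 m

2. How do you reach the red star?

turn right 60°, forward 1.6 m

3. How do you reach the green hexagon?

turn right 21°, forward 2.8 m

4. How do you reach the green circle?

turn right 99°, forward 1.7 m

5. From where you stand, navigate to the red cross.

turn right 159°, forward 6.7 m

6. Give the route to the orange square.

turn left 36°, forward 4.5 m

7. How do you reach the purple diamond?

turn left 19°, forward 3.8 m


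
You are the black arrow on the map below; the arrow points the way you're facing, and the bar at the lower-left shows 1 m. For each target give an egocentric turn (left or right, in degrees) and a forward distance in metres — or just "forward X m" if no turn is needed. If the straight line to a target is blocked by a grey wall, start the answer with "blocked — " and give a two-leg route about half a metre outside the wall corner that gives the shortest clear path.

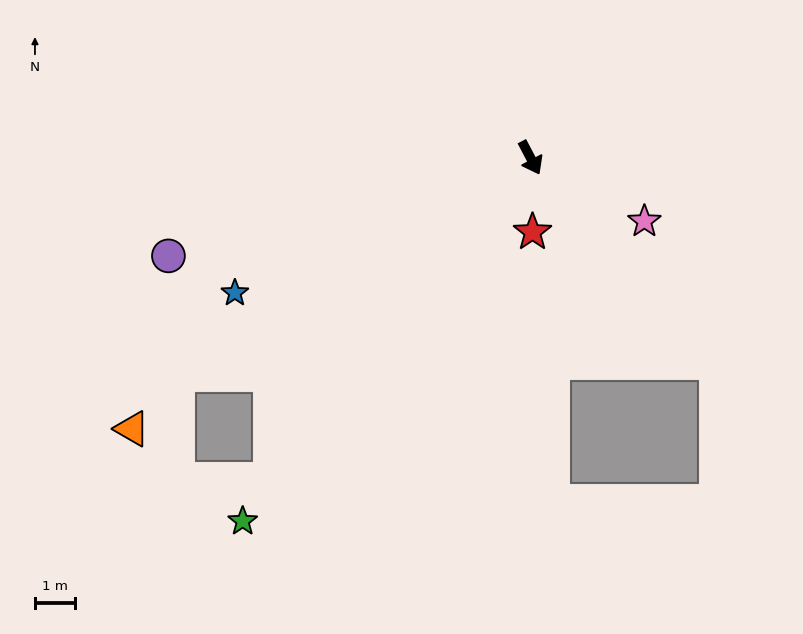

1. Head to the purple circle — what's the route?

turn right 103°, forward 9.3 m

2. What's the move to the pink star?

turn left 33°, forward 3.2 m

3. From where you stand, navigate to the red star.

turn right 26°, forward 1.8 m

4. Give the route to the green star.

turn right 66°, forward 11.5 m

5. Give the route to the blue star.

turn right 93°, forward 8.1 m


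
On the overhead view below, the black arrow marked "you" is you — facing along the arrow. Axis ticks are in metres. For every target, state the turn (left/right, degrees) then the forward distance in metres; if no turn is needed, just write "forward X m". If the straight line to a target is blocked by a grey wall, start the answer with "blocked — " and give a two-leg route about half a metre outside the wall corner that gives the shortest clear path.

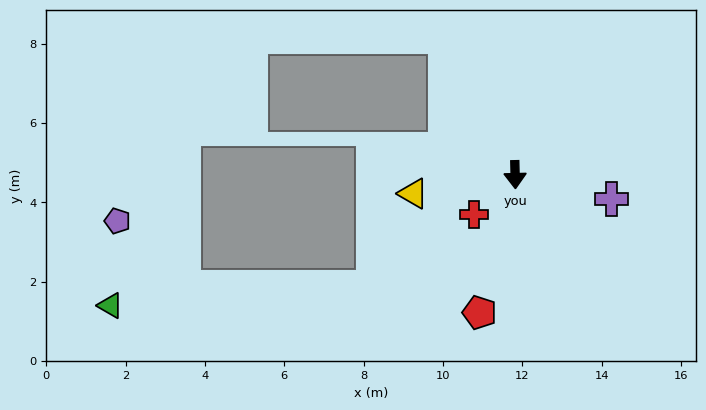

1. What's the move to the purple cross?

turn left 75°, forward 2.5 m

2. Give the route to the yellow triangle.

turn right 81°, forward 2.6 m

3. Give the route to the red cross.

turn right 47°, forward 1.4 m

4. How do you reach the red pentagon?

turn right 16°, forward 3.6 m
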